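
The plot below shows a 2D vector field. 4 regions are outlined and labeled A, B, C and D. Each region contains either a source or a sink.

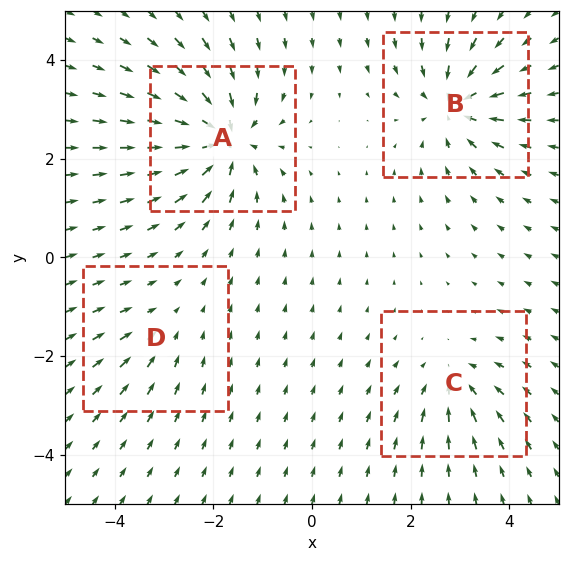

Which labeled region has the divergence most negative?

Divergence at each region's feature centre — A: about -8, B: about -6, C: about -4, D: about -3. Region A is most negative.

A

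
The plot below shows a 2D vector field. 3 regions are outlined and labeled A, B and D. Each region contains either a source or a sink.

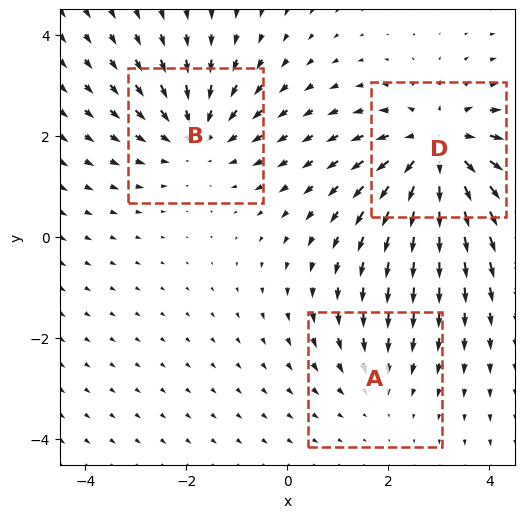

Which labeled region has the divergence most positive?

D

Divergence at each region's feature centre — A: about -2, B: about -3, D: about +4. Region D is most positive.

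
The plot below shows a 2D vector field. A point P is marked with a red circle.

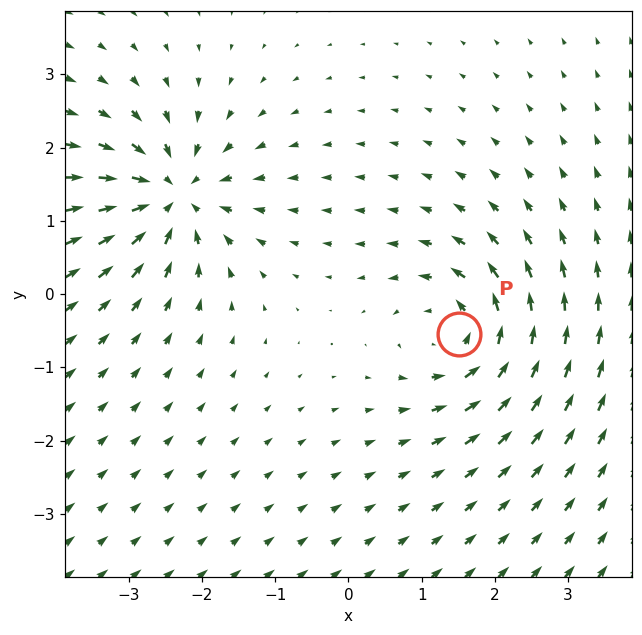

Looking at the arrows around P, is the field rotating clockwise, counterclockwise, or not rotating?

Near P at (1.5, -0.6) the arrows circulate counterclockwise. The curl (z-component) there is about +4; positive curl means counterclockwise rotation.

counterclockwise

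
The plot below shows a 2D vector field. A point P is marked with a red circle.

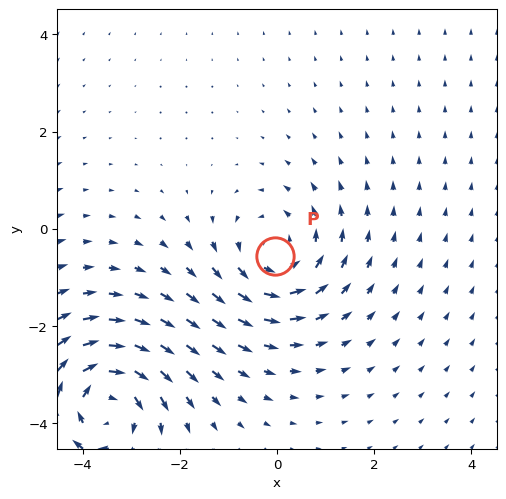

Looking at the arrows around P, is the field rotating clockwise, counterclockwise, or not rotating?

Near P at (-0.0, -0.5) the arrows circulate counterclockwise. The curl (z-component) there is about +3; positive curl means counterclockwise rotation.

counterclockwise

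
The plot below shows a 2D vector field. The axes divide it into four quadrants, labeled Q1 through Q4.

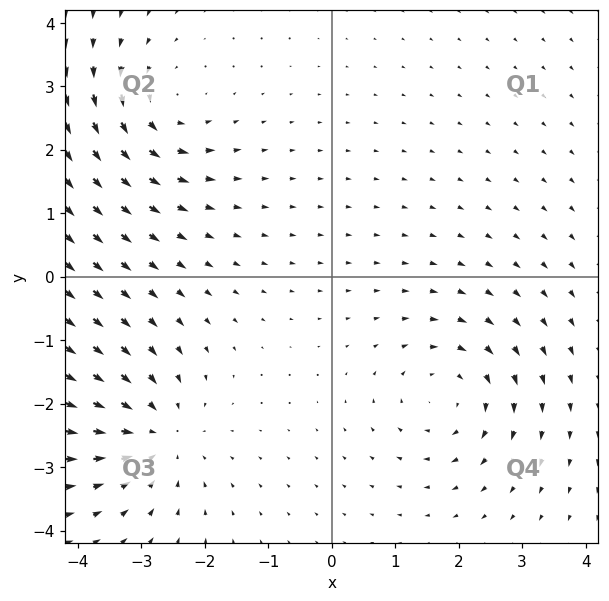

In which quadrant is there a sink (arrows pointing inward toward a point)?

Q3

The sink sits at approximately (-2.8, -2.5), which lies in quadrant Q3. The divergence there is about -4, negative as expected for a sink.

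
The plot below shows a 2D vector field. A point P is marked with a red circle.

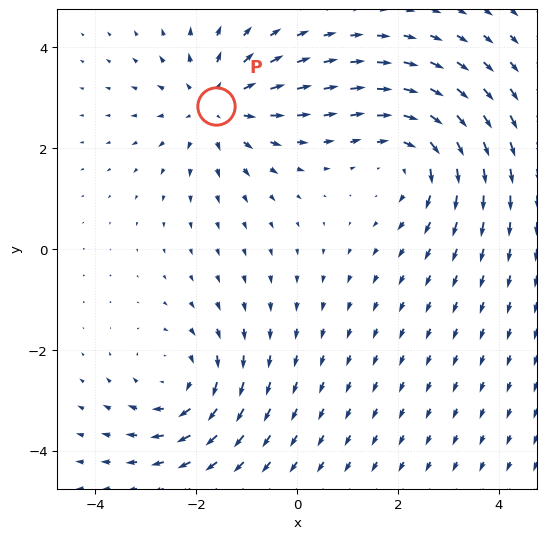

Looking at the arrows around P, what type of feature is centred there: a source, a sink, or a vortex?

source

At P (-1.6, 2.8) the arrows spread outward. Divergence about +4, curl ≈0 — positive divergence with near-zero curl is a source.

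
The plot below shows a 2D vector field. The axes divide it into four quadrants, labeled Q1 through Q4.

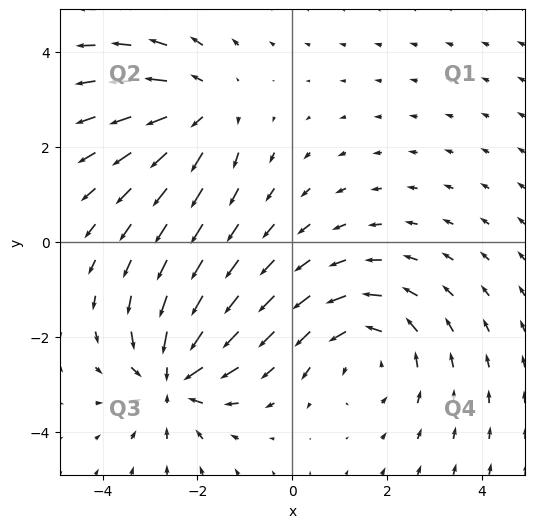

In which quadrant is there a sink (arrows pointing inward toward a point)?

The sink sits at approximately (-2.5, -2.9), which lies in quadrant Q3. The divergence there is about -5, negative as expected for a sink.

Q3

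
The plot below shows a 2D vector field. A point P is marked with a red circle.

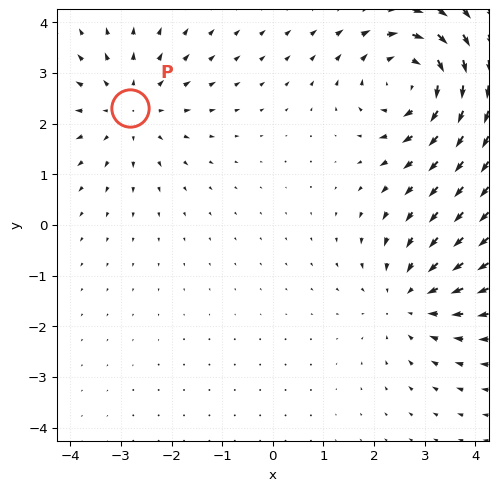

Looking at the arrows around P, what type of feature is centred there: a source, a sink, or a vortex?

source

At P (-2.8, 2.3) the arrows spread outward. Divergence about +3, curl ≈0 — positive divergence with near-zero curl is a source.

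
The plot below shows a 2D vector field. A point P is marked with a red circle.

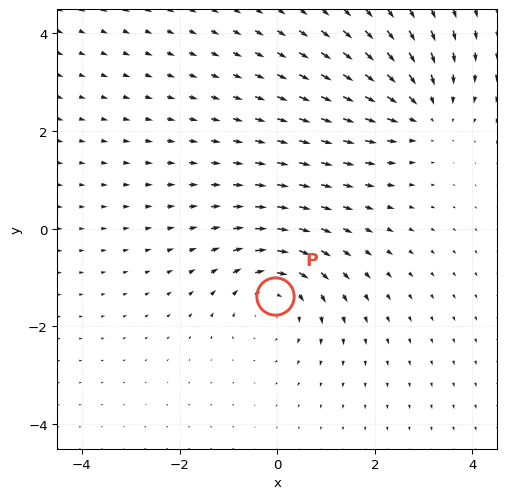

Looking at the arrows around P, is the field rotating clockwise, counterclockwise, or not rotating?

clockwise

Near P at (-0.1, -1.4) the arrows circulate clockwise. The curl (z-component) there is about -3; negative curl means clockwise rotation.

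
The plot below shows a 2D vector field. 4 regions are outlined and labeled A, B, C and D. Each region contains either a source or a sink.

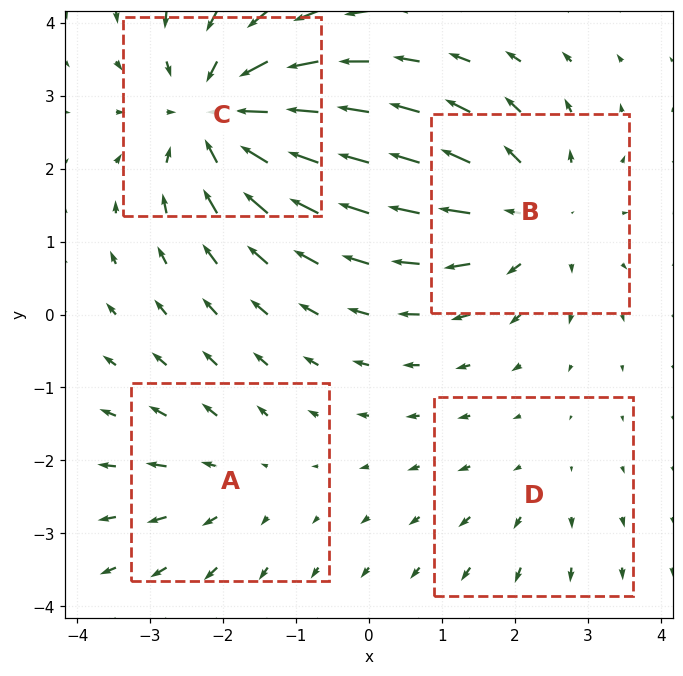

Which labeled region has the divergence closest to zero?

Divergence at each region's feature centre — A: about +3, B: about +5, C: about -7, D: about +2. Region D is closest to zero.

D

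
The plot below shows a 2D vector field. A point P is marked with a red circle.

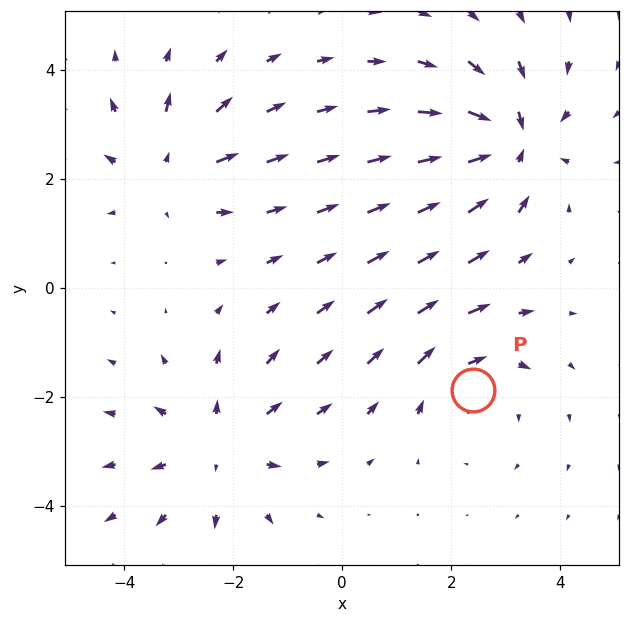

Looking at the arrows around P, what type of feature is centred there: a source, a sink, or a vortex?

At P (2.4, -1.9) the arrows circulate clockwise. Divergence ≈0, curl about -3 — near-zero divergence with nonzero curl is a vortex.

vortex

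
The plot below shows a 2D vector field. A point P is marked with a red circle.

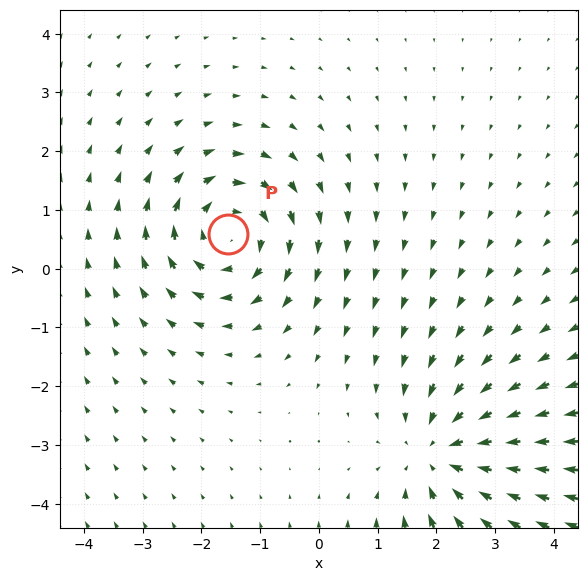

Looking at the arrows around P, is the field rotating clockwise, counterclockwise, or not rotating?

Near P at (-1.5, 0.6) the arrows circulate clockwise. The curl (z-component) there is about -4; negative curl means clockwise rotation.

clockwise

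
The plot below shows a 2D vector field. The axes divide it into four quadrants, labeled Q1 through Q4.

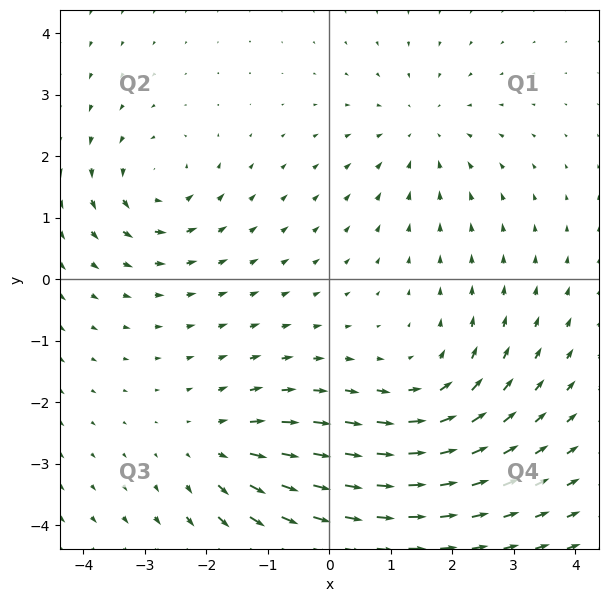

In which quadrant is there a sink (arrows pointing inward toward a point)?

The sink sits at approximately (1.5, 2.4), which lies in quadrant Q1. The divergence there is about -3, negative as expected for a sink.

Q1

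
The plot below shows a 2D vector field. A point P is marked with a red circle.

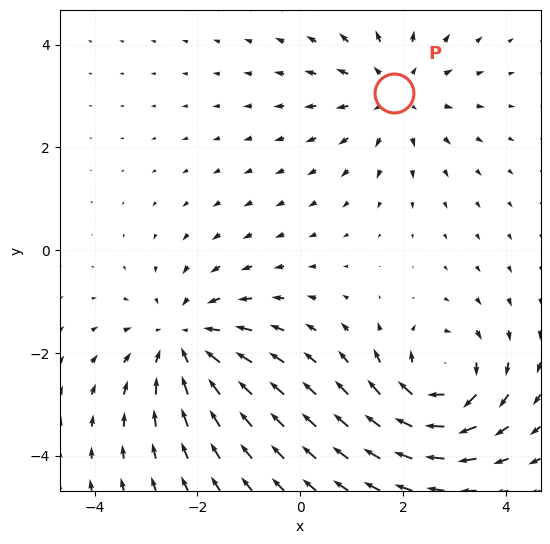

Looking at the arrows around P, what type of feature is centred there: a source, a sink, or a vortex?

At P (1.8, 3.1) the arrows spread outward. Divergence about +3, curl ≈0 — positive divergence with near-zero curl is a source.

source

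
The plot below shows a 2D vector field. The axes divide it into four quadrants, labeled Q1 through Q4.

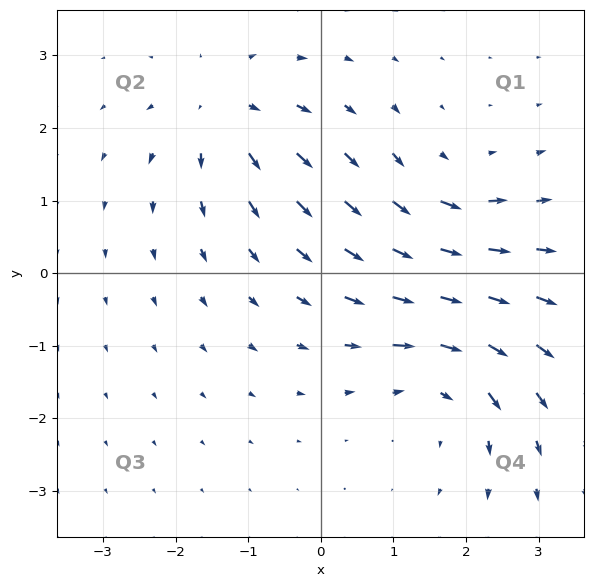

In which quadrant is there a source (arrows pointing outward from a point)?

Q2

The source sits at approximately (-1.3, 2.2), which lies in quadrant Q2. The divergence there is about +5, positive as expected for a source.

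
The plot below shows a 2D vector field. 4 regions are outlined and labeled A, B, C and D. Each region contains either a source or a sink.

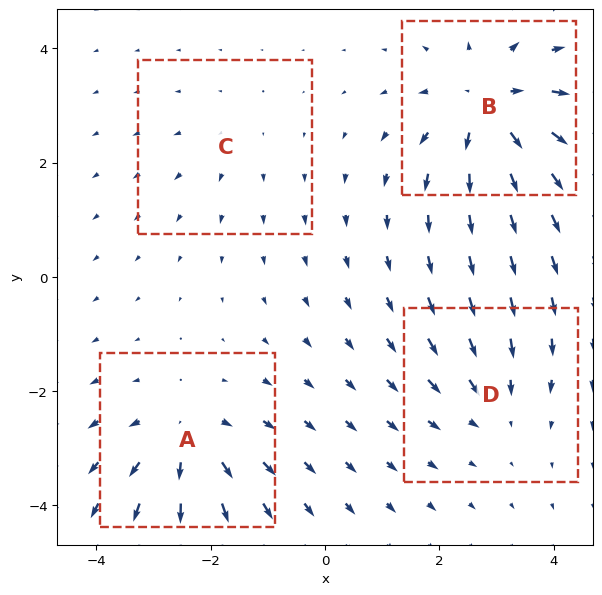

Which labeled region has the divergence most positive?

Divergence at each region's feature centre — A: about +5, B: about +7, C: about +2, D: about -3. Region B is most positive.

B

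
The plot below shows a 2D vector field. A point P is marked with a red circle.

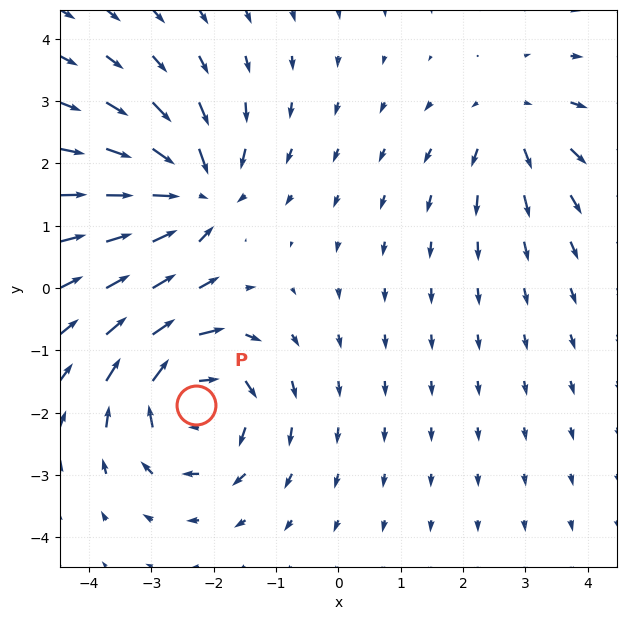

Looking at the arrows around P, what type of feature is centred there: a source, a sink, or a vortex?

vortex

At P (-2.3, -1.9) the arrows circulate clockwise. Divergence ≈0, curl about -5 — near-zero divergence with nonzero curl is a vortex.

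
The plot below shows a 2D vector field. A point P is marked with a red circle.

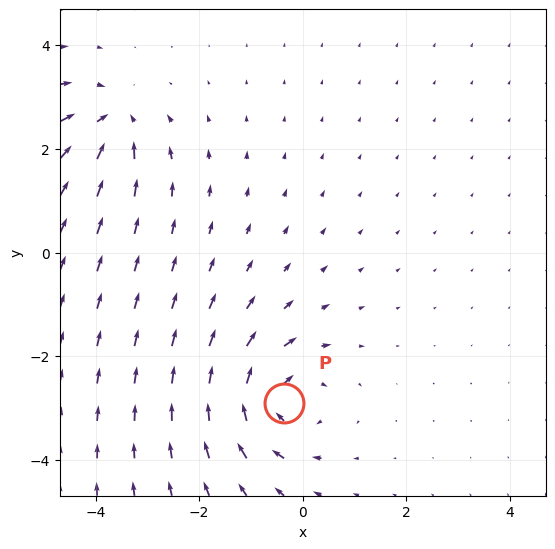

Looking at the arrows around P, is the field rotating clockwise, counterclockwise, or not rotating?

clockwise

Near P at (-0.4, -2.9) the arrows circulate clockwise. The curl (z-component) there is about -6; negative curl means clockwise rotation.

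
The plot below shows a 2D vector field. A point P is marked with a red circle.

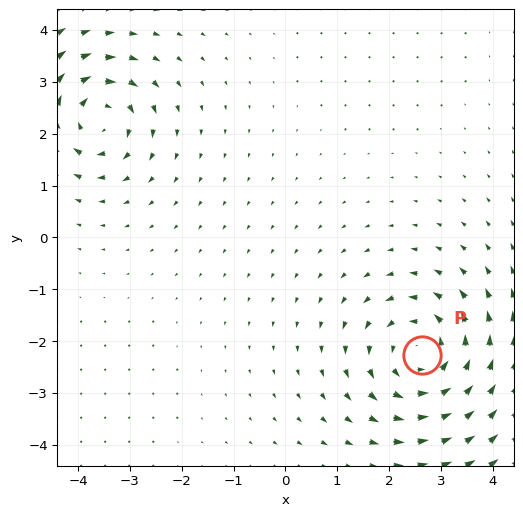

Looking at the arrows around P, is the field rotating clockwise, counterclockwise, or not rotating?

Near P at (2.6, -2.3) the arrows circulate counterclockwise. The curl (z-component) there is about +4; positive curl means counterclockwise rotation.

counterclockwise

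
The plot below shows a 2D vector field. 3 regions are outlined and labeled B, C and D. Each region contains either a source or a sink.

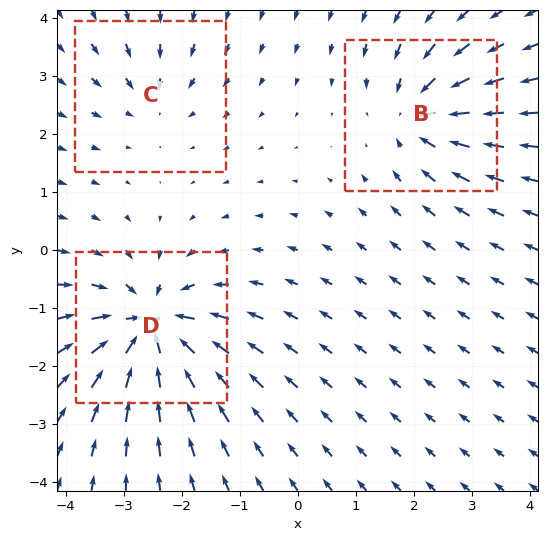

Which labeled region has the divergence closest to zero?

C

Divergence at each region's feature centre — B: about -4, C: about -2, D: about -6. Region C is closest to zero.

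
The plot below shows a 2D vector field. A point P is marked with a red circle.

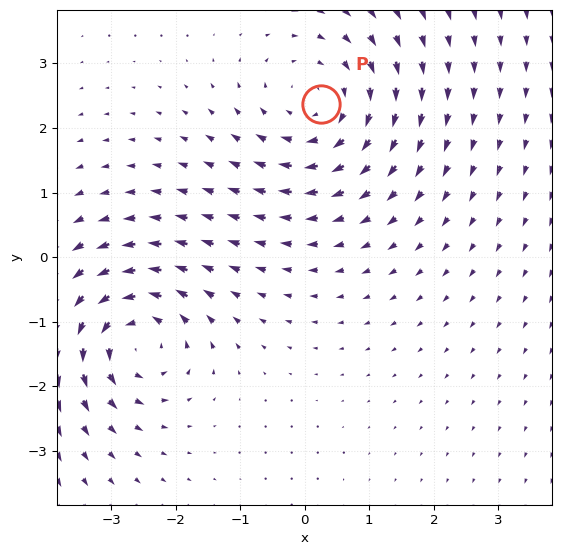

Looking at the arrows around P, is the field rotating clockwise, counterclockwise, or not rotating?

clockwise

Near P at (0.3, 2.4) the arrows circulate clockwise. The curl (z-component) there is about -4; negative curl means clockwise rotation.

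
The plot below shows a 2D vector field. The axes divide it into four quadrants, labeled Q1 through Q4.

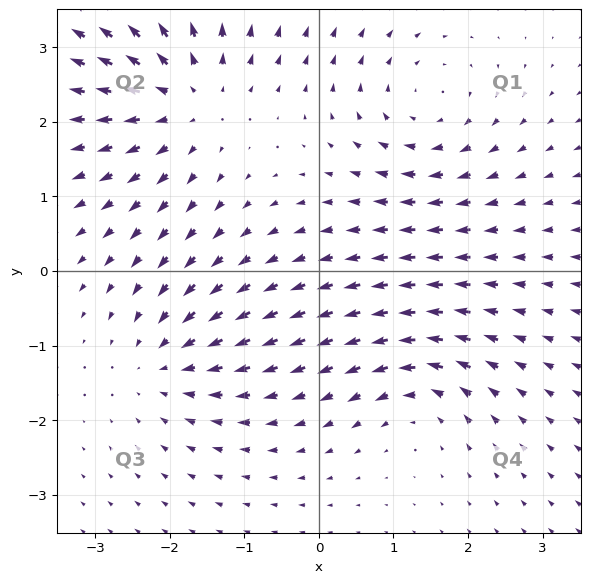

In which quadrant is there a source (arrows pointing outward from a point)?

Q2

The source sits at approximately (-1.8, 2.3), which lies in quadrant Q2. The divergence there is about +5, positive as expected for a source.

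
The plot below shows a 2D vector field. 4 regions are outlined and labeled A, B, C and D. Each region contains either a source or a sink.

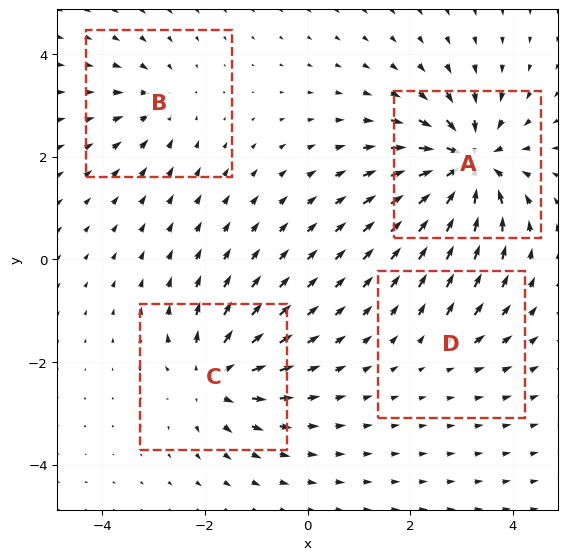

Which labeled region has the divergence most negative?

Divergence at each region's feature centre — A: about -9, B: about -4, C: about +6, D: about +2. Region A is most negative.

A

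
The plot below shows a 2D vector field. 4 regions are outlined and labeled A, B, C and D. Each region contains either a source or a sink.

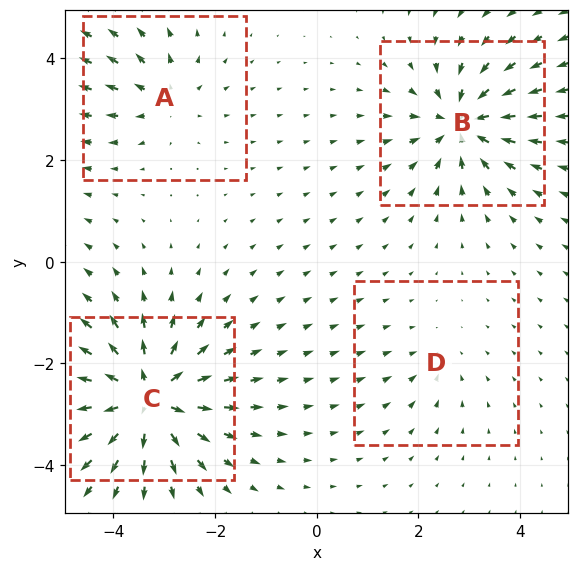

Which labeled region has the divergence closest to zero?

Divergence at each region's feature centre — A: about +4, B: about -7, C: about +9, D: about -2. Region D is closest to zero.

D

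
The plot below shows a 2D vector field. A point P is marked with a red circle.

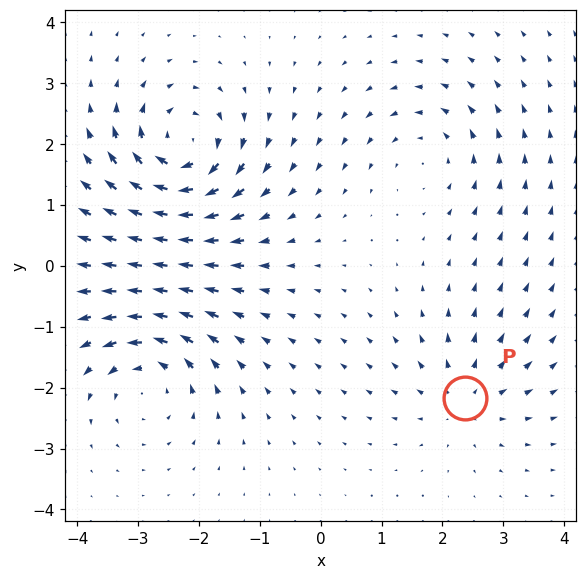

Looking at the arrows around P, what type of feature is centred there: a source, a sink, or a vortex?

source

At P (2.4, -2.2) the arrows spread outward. Divergence about +3, curl ≈0 — positive divergence with near-zero curl is a source.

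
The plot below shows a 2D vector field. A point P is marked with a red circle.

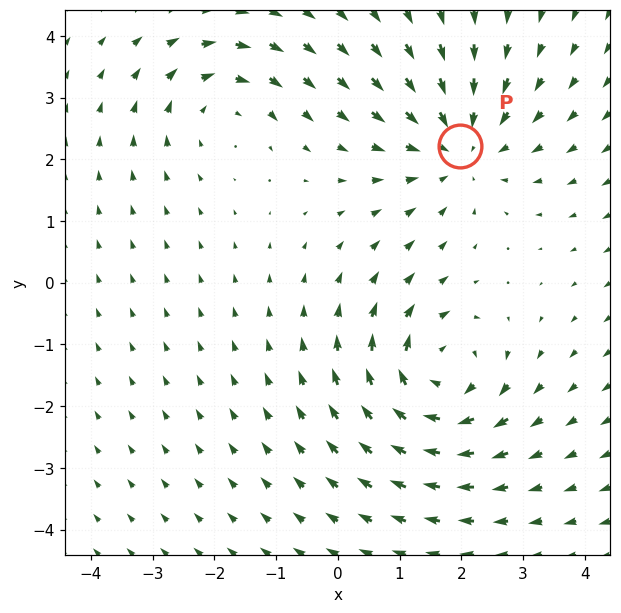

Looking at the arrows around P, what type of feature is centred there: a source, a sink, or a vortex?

sink

At P (2.0, 2.2) the arrows converge inward. Divergence about -3, curl ≈0 — negative divergence with near-zero curl is a sink.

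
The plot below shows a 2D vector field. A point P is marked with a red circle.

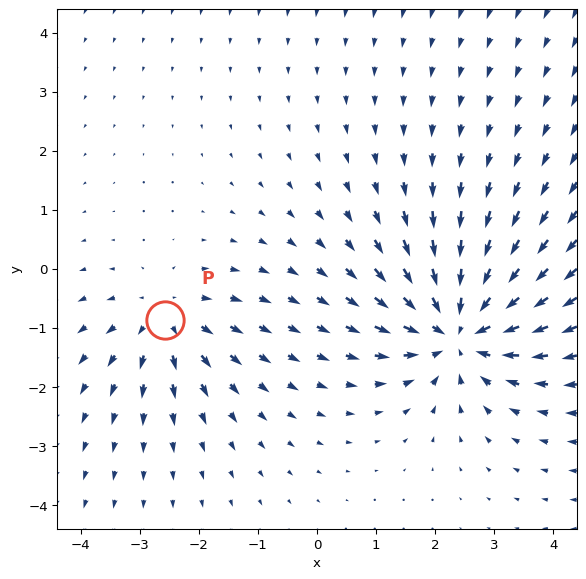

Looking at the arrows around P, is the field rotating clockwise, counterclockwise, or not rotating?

Near P at (-2.6, -0.9) the arrows show no circulation. The curl there is ≈0.

not rotating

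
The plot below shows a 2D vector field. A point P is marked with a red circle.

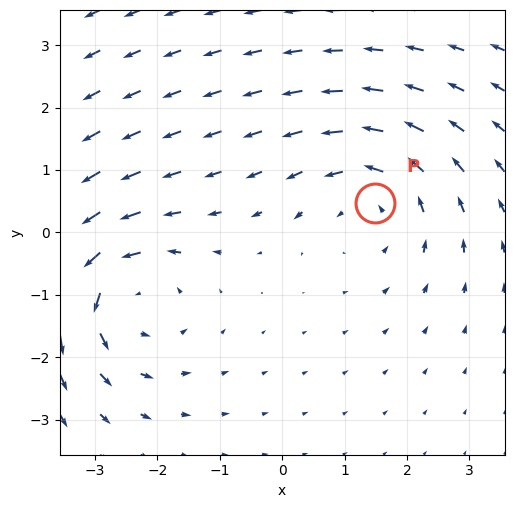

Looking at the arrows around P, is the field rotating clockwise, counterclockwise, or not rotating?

counterclockwise

Near P at (1.5, 0.5) the arrows circulate counterclockwise. The curl (z-component) there is about +2; positive curl means counterclockwise rotation.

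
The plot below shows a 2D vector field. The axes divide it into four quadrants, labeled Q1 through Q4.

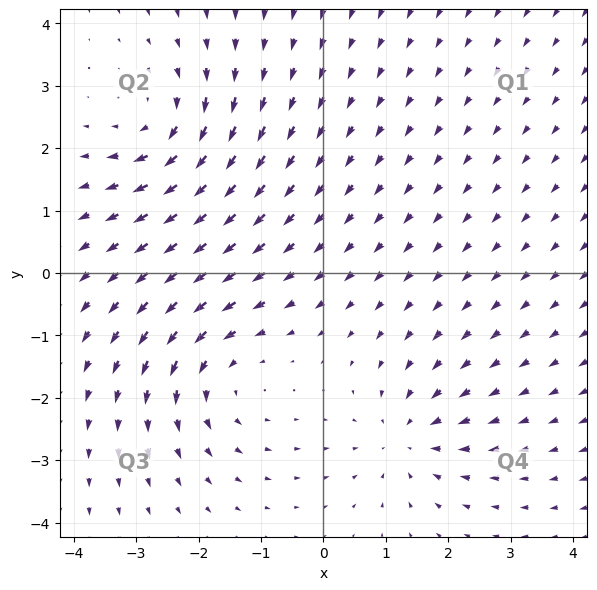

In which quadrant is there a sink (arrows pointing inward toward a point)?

Q4

The sink sits at approximately (1.4, -2.6), which lies in quadrant Q4. The divergence there is about -3, negative as expected for a sink.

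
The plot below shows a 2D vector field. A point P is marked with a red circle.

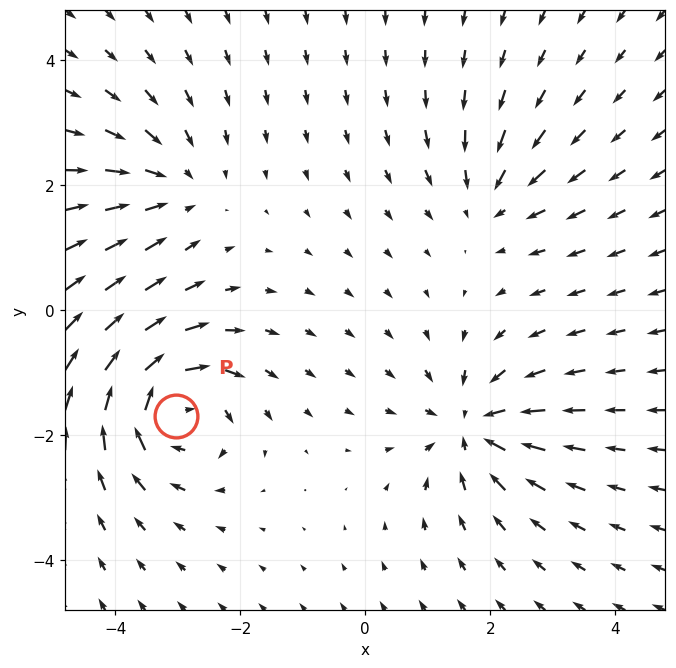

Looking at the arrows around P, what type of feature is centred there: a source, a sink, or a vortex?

At P (-3.0, -1.7) the arrows circulate clockwise. Divergence ≈0, curl about -7 — near-zero divergence with nonzero curl is a vortex.

vortex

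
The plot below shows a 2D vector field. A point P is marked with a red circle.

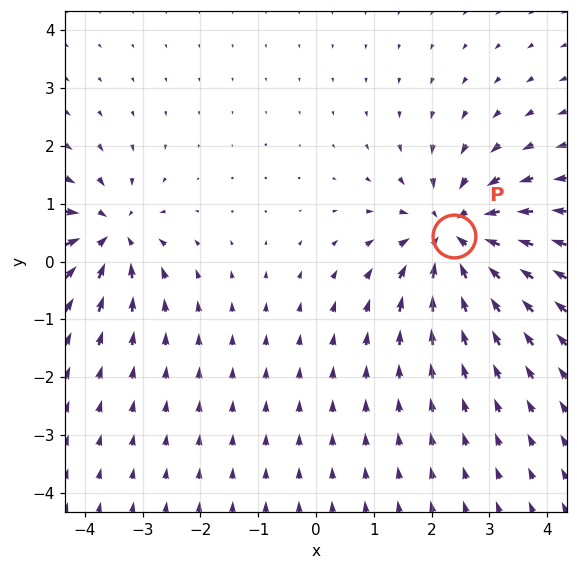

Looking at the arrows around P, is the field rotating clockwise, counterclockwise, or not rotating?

Near P at (2.4, 0.4) the arrows show no circulation. The curl there is ≈0.

not rotating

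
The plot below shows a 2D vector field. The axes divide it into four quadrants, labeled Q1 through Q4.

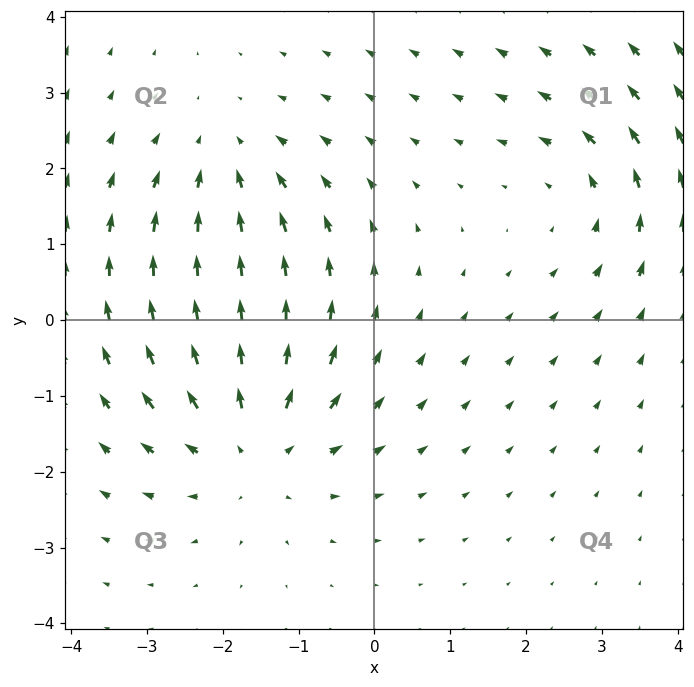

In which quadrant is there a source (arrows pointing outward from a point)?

Q3

The source sits at approximately (-1.6, -1.6), which lies in quadrant Q3. The divergence there is about +3, positive as expected for a source.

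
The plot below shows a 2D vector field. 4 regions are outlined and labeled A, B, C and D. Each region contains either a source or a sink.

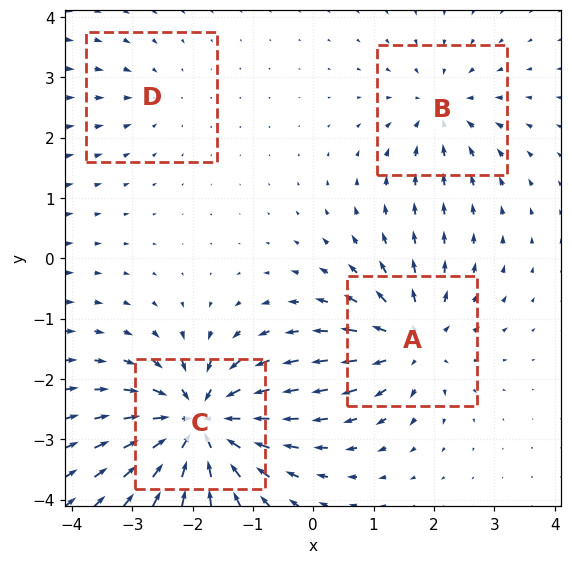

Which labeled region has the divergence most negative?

C

Divergence at each region's feature centre — A: about +6, B: about -4, C: about -9, D: about -2. Region C is most negative.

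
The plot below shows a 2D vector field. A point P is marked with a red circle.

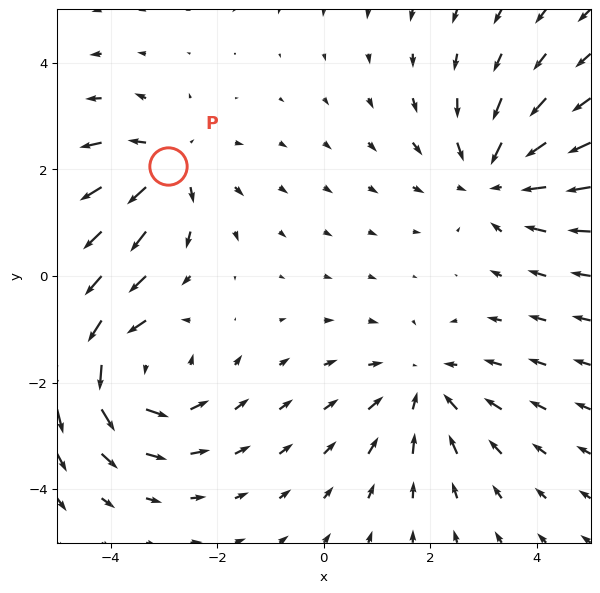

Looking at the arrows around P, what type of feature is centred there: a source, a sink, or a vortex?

source

At P (-2.9, 2.1) the arrows spread outward. Divergence about +3, curl ≈0 — positive divergence with near-zero curl is a source.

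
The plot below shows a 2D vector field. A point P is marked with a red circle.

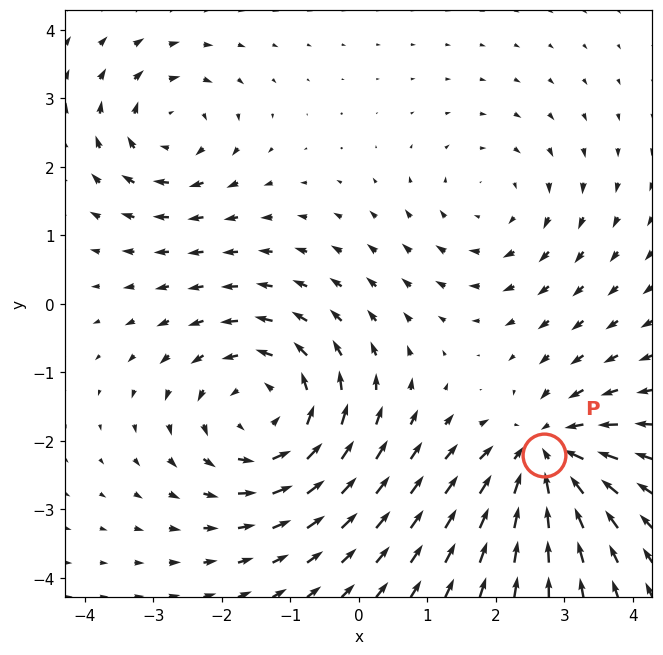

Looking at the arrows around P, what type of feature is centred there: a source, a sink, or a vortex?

At P (2.7, -2.2) the arrows converge inward. Divergence about -5, curl ≈0 — negative divergence with near-zero curl is a sink.

sink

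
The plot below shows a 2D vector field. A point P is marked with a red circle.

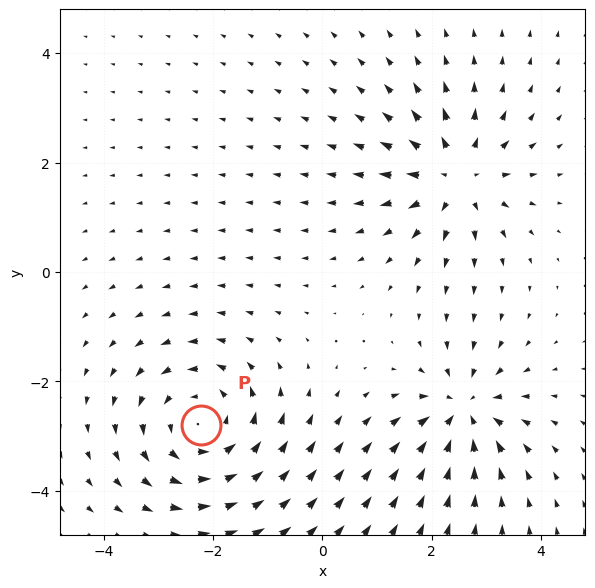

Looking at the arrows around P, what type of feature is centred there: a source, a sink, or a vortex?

vortex

At P (-2.2, -2.8) the arrows circulate counterclockwise. Divergence ≈0, curl about +4 — near-zero divergence with nonzero curl is a vortex.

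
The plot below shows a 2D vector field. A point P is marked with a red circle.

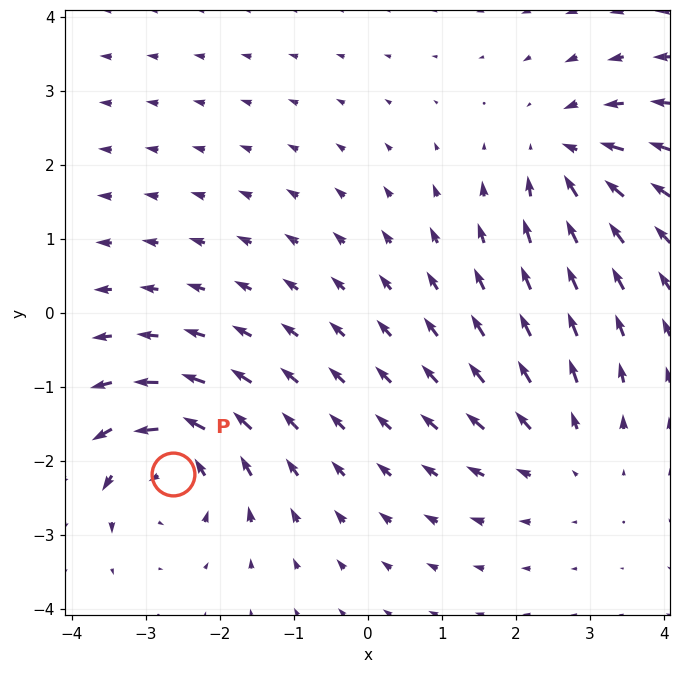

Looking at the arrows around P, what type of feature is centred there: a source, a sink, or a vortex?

At P (-2.6, -2.2) the arrows circulate counterclockwise. Divergence ≈0, curl about +5 — near-zero divergence with nonzero curl is a vortex.

vortex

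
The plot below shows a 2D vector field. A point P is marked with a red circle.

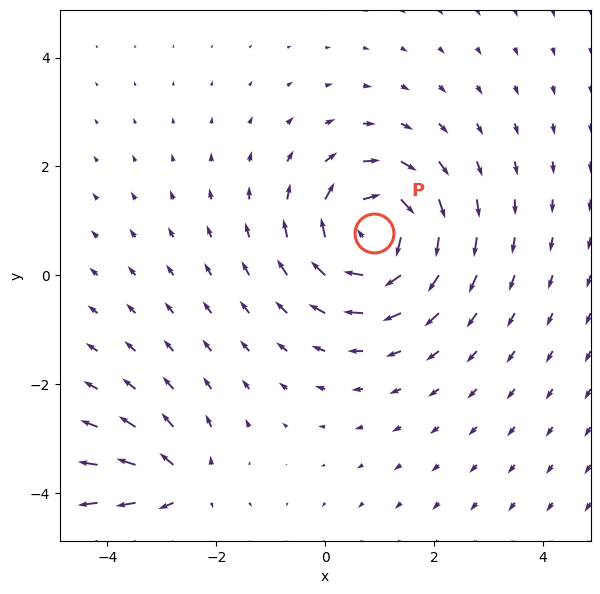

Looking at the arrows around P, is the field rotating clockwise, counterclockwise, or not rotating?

Near P at (0.9, 0.8) the arrows circulate clockwise. The curl (z-component) there is about -5; negative curl means clockwise rotation.

clockwise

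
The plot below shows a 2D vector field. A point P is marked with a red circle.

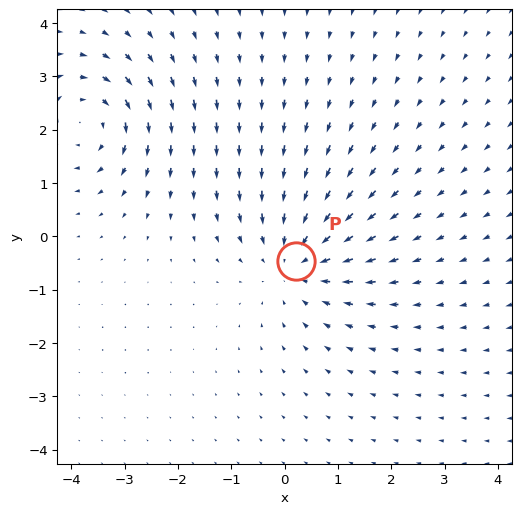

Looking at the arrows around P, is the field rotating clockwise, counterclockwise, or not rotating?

Near P at (0.2, -0.5) the arrows show no circulation. The curl there is ≈0.

not rotating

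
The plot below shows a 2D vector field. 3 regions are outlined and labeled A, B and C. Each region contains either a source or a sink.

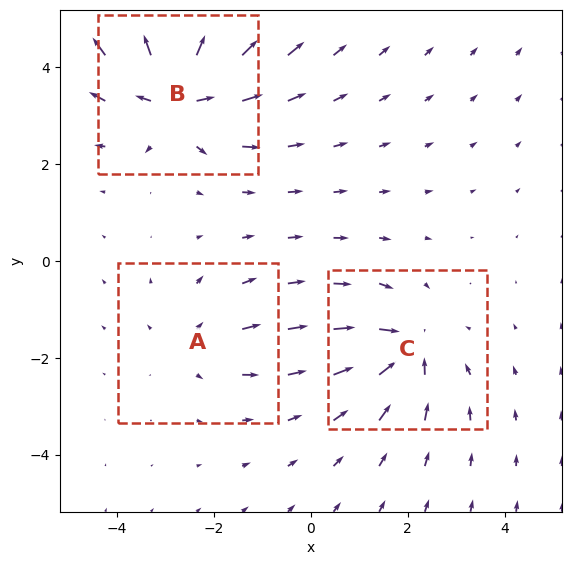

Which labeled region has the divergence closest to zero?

A

Divergence at each region's feature centre — A: about +2, B: about +5, C: about -4. Region A is closest to zero.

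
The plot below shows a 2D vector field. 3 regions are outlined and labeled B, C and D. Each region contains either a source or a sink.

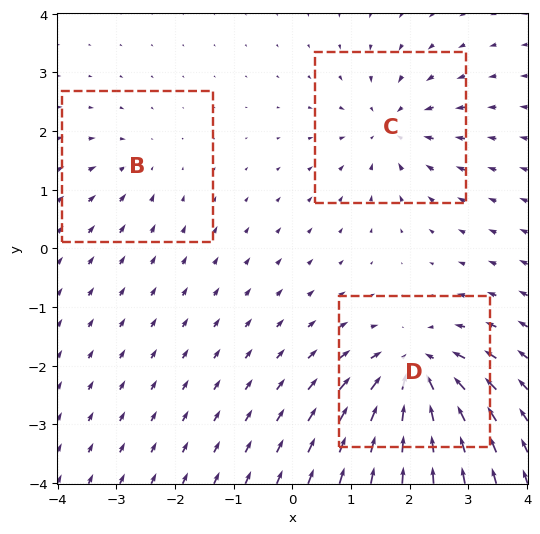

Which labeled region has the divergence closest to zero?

Divergence at each region's feature centre — B: about -2, C: about -4, D: about -6. Region B is closest to zero.

B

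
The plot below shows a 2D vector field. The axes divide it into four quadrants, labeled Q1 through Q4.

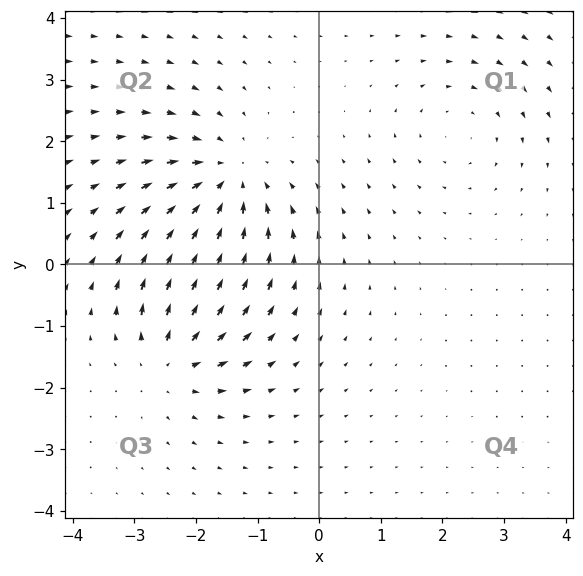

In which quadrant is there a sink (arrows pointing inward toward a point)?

Q2

The sink sits at approximately (-1.5, 1.3), which lies in quadrant Q2. The divergence there is about -5, negative as expected for a sink.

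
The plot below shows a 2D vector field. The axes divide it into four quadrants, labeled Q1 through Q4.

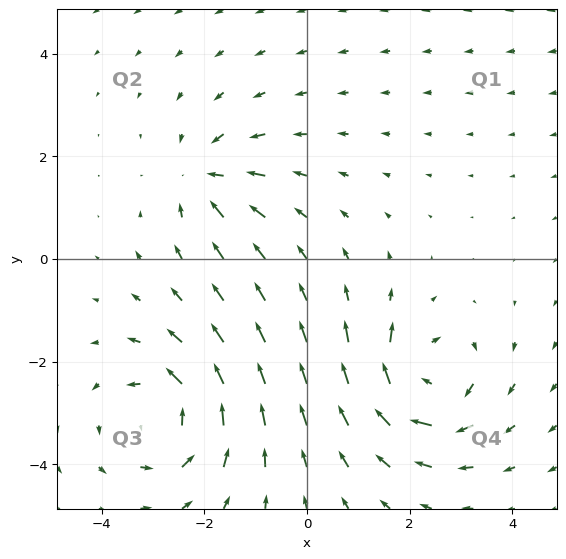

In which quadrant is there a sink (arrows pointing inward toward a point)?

The sink sits at approximately (-2.0, 1.6), which lies in quadrant Q2. The divergence there is about -4, negative as expected for a sink.

Q2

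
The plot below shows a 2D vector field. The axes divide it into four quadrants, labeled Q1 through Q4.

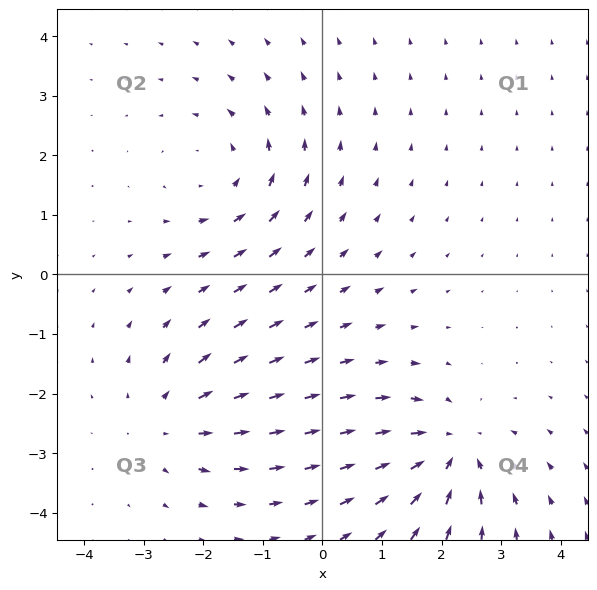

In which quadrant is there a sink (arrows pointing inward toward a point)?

Q4

The sink sits at approximately (2.1, -3.0), which lies in quadrant Q4. The divergence there is about -6, negative as expected for a sink.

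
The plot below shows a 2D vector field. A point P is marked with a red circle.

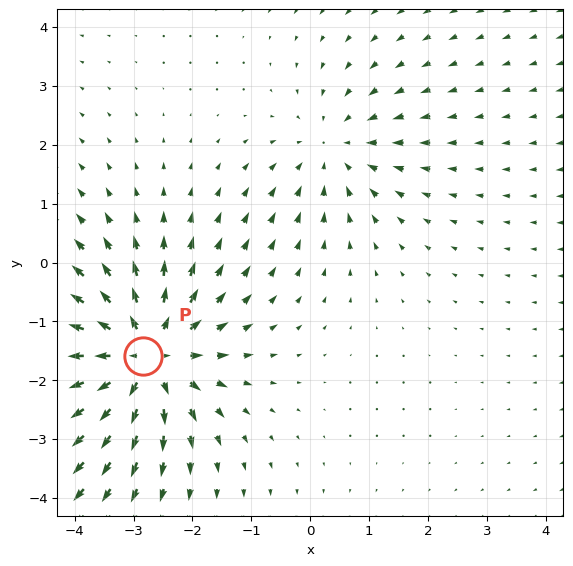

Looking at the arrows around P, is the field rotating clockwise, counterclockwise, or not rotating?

Near P at (-2.8, -1.6) the arrows show no circulation. The curl there is ≈0.

not rotating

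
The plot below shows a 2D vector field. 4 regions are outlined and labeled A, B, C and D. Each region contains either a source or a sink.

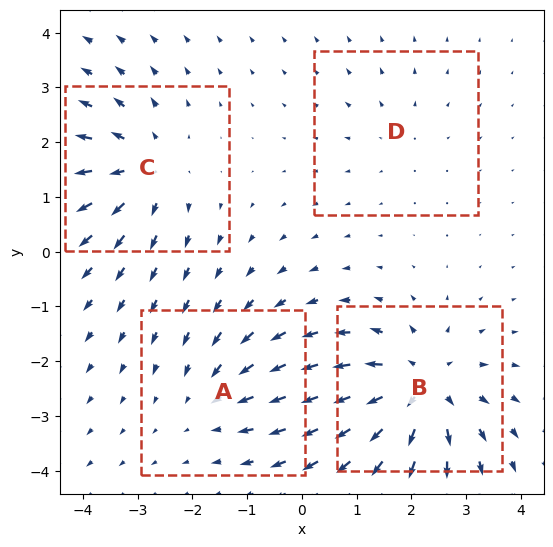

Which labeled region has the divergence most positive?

B

Divergence at each region's feature centre — A: about -3, B: about +7, C: about +5, D: about +2. Region B is most positive.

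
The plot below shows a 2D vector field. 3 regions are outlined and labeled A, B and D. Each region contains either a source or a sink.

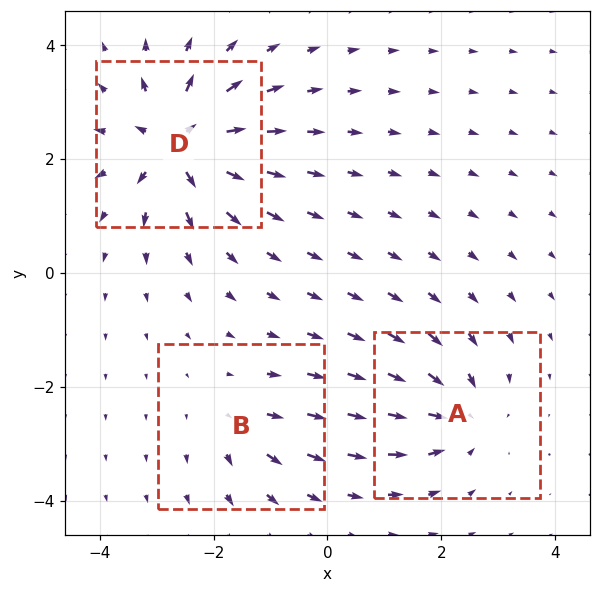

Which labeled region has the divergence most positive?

Divergence at each region's feature centre — A: about -4, B: about +2, D: about +6. Region D is most positive.

D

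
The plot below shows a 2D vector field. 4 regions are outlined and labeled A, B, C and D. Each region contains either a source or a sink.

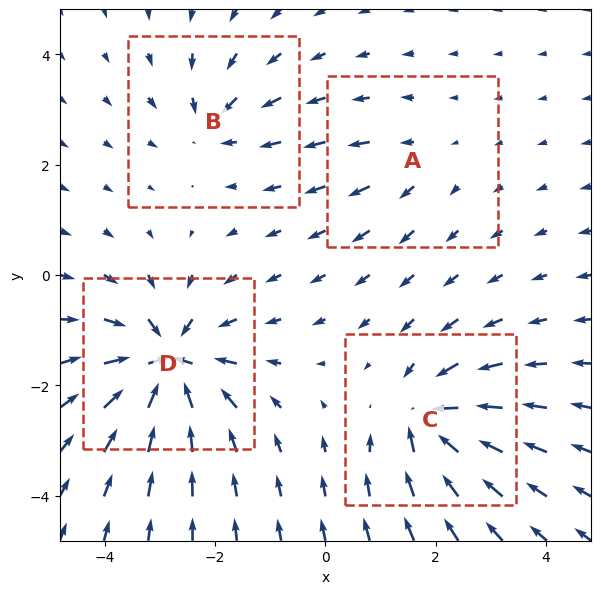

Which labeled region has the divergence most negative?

Divergence at each region's feature centre — A: about +3, B: about -4, C: about -7, D: about -9. Region D is most negative.

D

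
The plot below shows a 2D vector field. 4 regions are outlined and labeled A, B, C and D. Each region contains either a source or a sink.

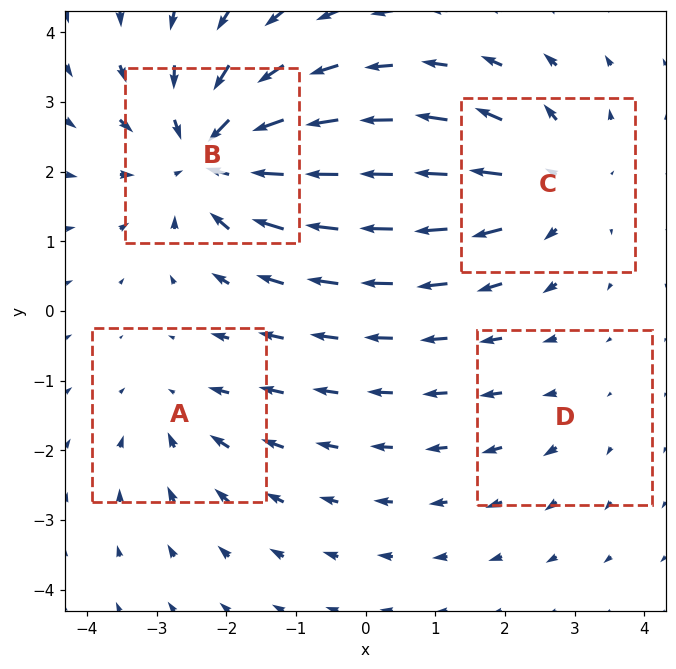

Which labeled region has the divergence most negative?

Divergence at each region's feature centre — A: about -3, B: about -6, C: about +4, D: about +2. Region B is most negative.

B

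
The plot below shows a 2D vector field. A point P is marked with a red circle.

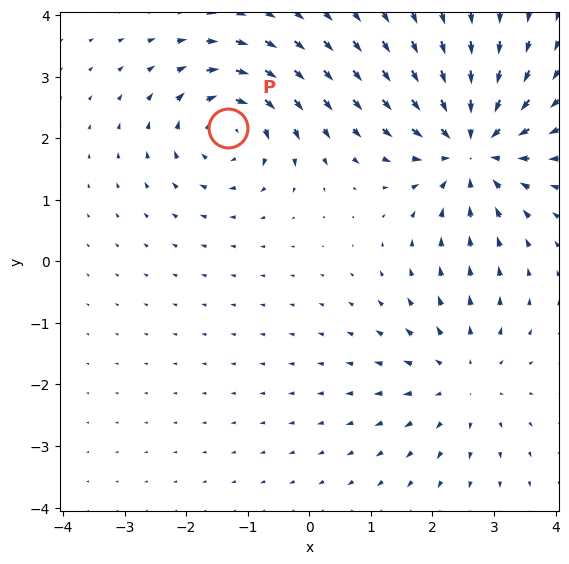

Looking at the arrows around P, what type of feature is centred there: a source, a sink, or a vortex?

vortex

At P (-1.3, 2.2) the arrows circulate clockwise. Divergence ≈0, curl about -5 — near-zero divergence with nonzero curl is a vortex.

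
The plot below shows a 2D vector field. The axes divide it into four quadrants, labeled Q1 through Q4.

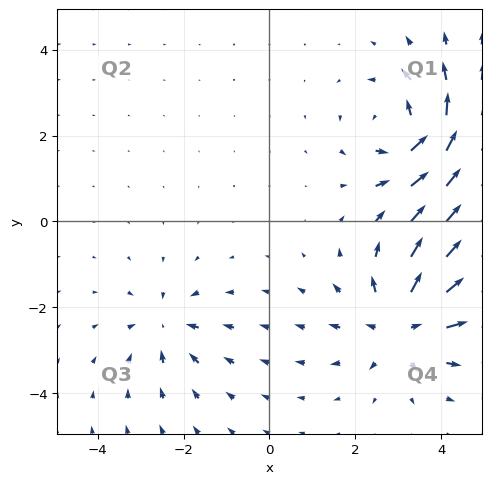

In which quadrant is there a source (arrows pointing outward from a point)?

Q4

The source sits at approximately (3.1, -2.4), which lies in quadrant Q4. The divergence there is about +4, positive as expected for a source.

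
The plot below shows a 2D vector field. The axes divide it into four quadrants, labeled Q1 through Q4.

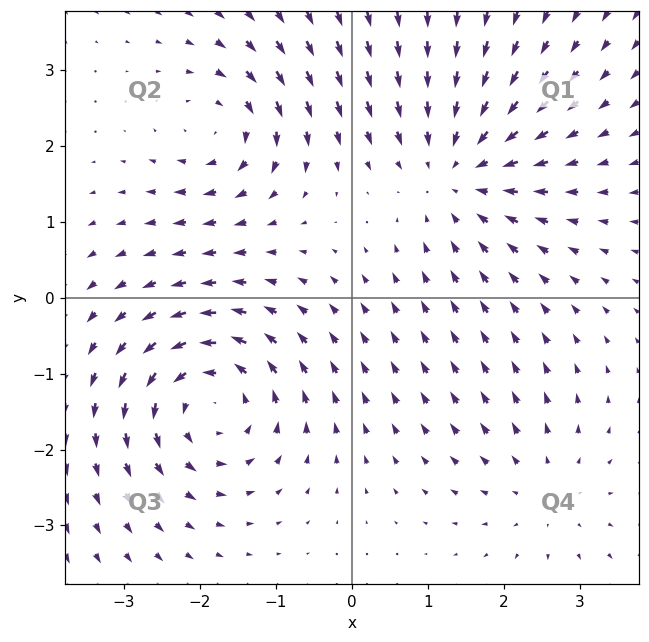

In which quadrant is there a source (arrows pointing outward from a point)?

Q4

The source sits at approximately (2.6, -2.5), which lies in quadrant Q4. The divergence there is about +3, positive as expected for a source.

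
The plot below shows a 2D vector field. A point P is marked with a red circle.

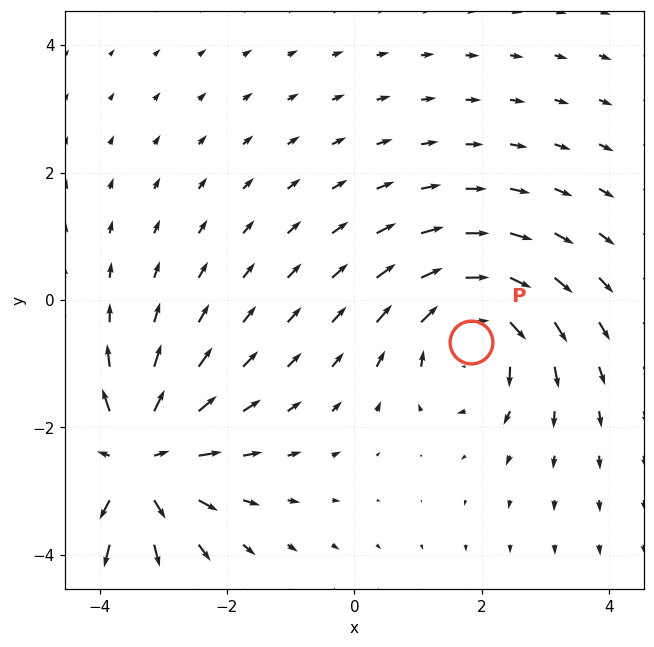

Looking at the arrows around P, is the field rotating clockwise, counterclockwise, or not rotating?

clockwise

Near P at (1.8, -0.7) the arrows circulate clockwise. The curl (z-component) there is about -4; negative curl means clockwise rotation.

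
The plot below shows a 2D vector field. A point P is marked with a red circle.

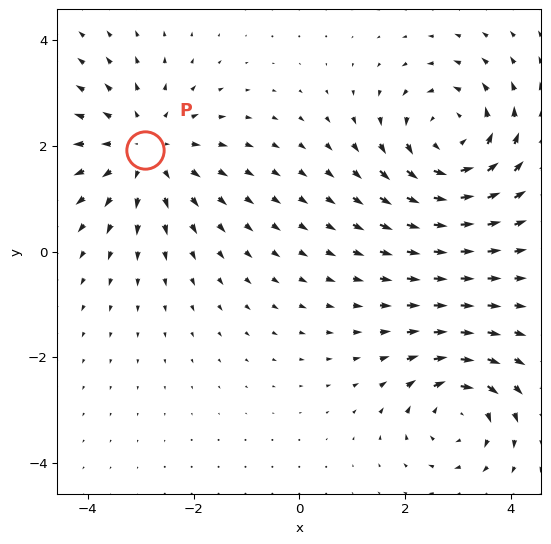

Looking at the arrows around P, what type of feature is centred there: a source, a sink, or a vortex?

source

At P (-2.9, 1.9) the arrows spread outward. Divergence about +4, curl ≈0 — positive divergence with near-zero curl is a source.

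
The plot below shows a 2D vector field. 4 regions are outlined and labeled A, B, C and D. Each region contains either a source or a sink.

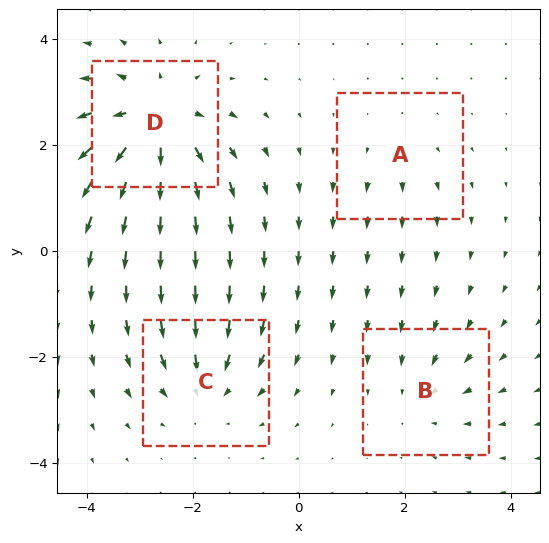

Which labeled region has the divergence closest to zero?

A

Divergence at each region's feature centre — A: about +2, B: about -3, C: about -5, D: about +7. Region A is closest to zero.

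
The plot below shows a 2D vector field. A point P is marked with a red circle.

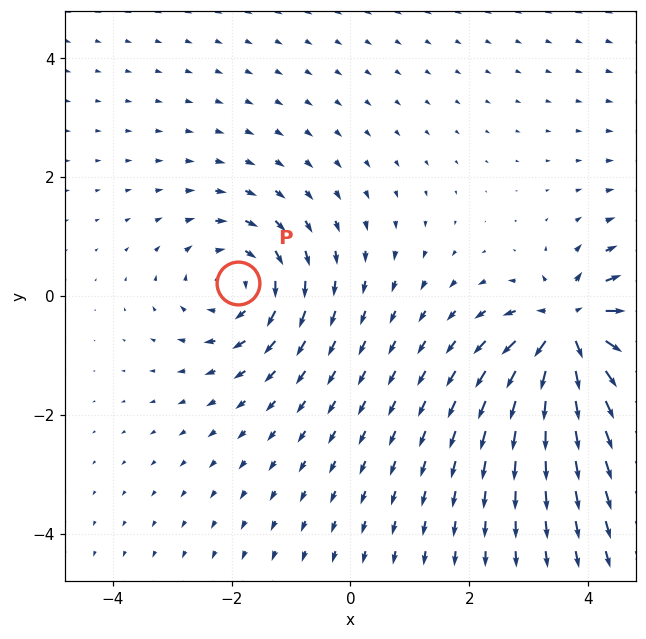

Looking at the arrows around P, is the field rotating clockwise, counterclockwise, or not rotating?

Near P at (-1.9, 0.2) the arrows circulate clockwise. The curl (z-component) there is about -4; negative curl means clockwise rotation.

clockwise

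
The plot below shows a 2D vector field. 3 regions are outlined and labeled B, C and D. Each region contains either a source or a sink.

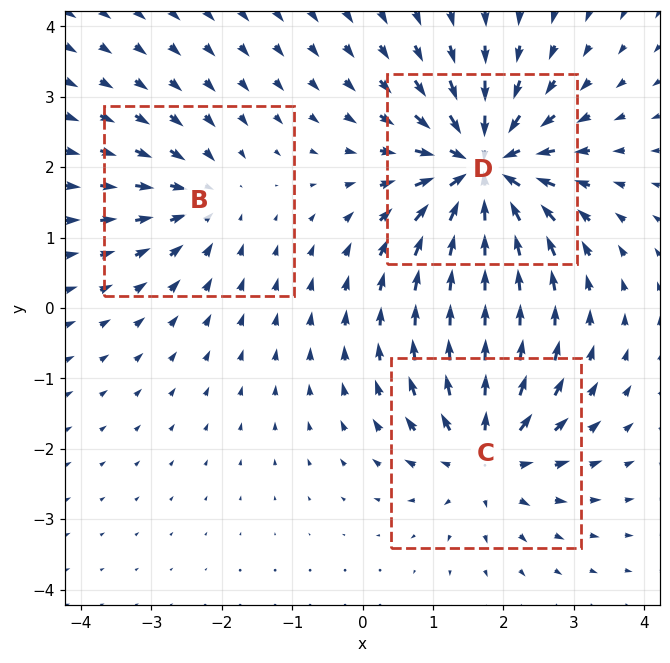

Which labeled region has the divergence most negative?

Divergence at each region's feature centre — B: about -3, C: about +4, D: about -6. Region D is most negative.

D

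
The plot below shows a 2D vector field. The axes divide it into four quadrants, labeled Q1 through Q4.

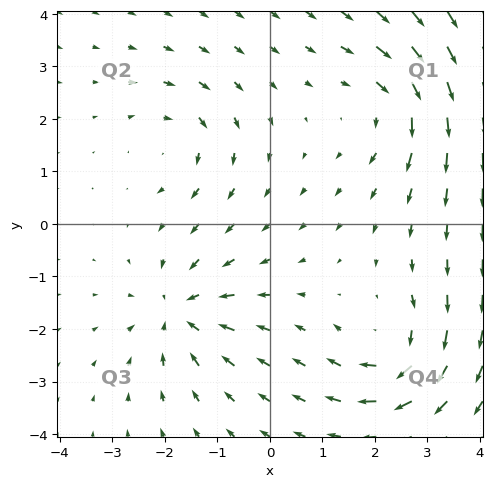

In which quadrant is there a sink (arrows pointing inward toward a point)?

Q3

The sink sits at approximately (-1.7, -1.7), which lies in quadrant Q3. The divergence there is about -5, negative as expected for a sink.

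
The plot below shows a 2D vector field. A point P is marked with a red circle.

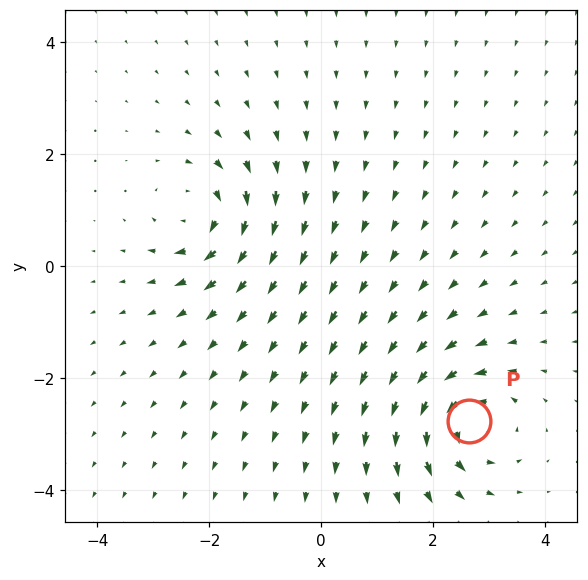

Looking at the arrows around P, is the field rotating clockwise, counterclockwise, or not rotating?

Near P at (2.6, -2.8) the arrows circulate counterclockwise. The curl (z-component) there is about +7; positive curl means counterclockwise rotation.

counterclockwise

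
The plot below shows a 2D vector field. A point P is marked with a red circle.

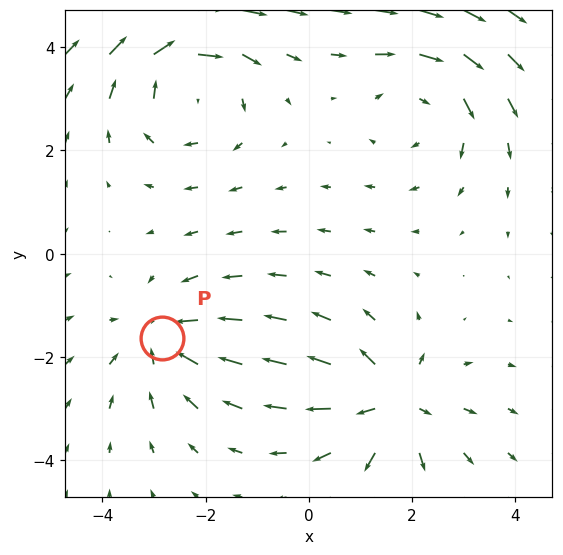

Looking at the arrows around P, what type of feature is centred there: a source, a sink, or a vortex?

sink

At P (-2.8, -1.6) the arrows converge inward. Divergence about -4, curl ≈0 — negative divergence with near-zero curl is a sink.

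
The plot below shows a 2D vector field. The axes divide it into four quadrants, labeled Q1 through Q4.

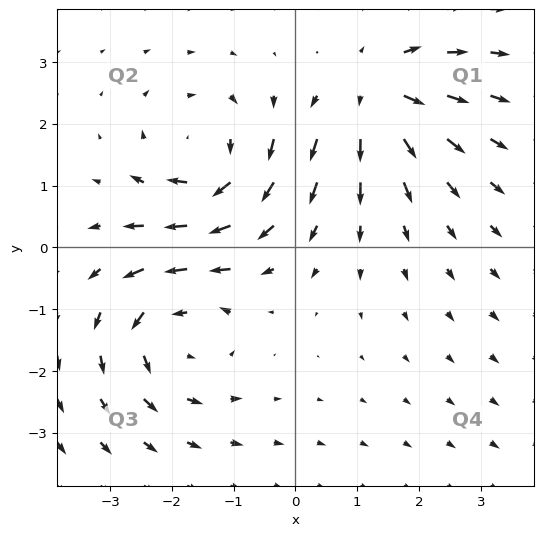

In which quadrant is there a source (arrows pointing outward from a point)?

The source sits at approximately (1.3, 2.5), which lies in quadrant Q1. The divergence there is about +4, positive as expected for a source.

Q1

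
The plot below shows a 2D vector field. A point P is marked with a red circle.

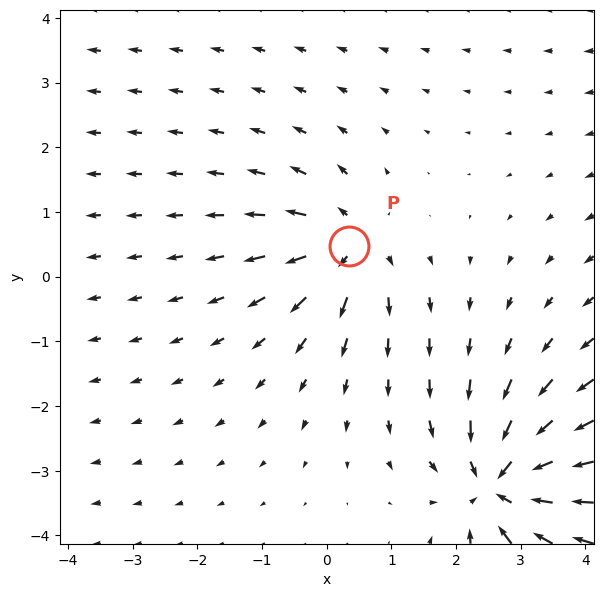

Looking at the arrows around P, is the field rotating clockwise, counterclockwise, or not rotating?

Near P at (0.3, 0.5) the arrows show no circulation. The curl there is ≈0.

not rotating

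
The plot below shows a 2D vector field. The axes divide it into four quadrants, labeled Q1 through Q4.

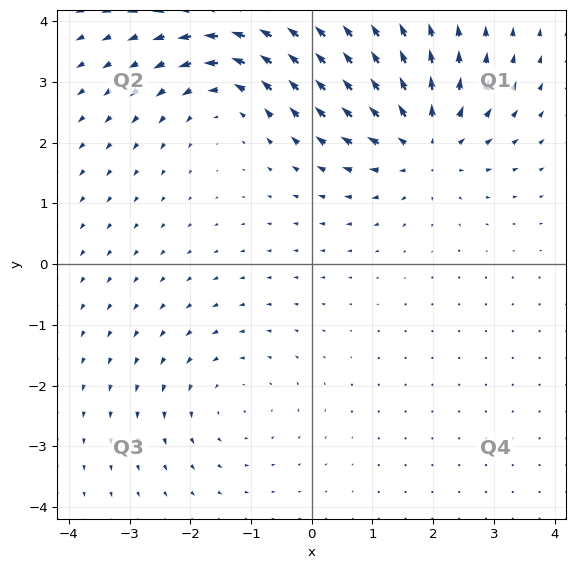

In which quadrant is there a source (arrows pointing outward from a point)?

Q1

The source sits at approximately (1.8, 2.0), which lies in quadrant Q1. The divergence there is about +5, positive as expected for a source.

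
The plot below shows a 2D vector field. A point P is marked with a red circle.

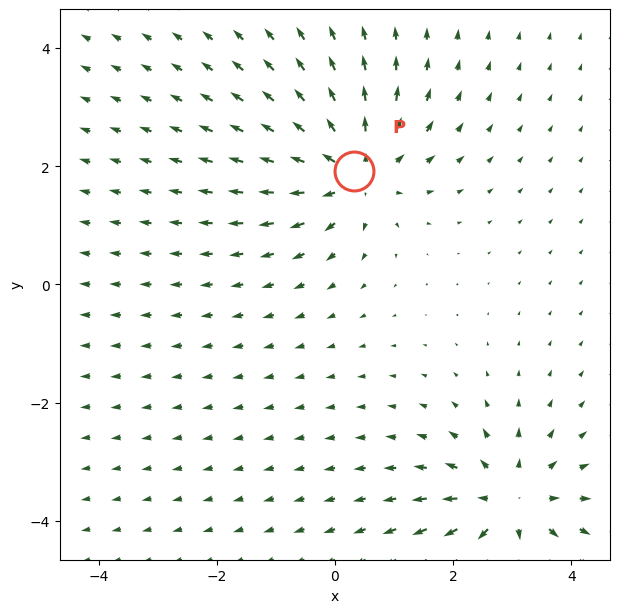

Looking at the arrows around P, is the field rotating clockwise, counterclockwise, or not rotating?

Near P at (0.3, 1.9) the arrows show no circulation. The curl there is ≈0.

not rotating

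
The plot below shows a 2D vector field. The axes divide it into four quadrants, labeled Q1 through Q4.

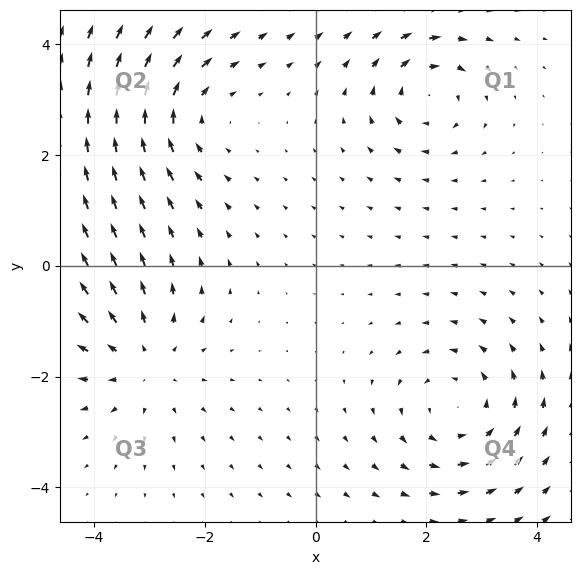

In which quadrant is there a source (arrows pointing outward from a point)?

Q3

The source sits at approximately (-3.1, -1.7), which lies in quadrant Q3. The divergence there is about +3, positive as expected for a source.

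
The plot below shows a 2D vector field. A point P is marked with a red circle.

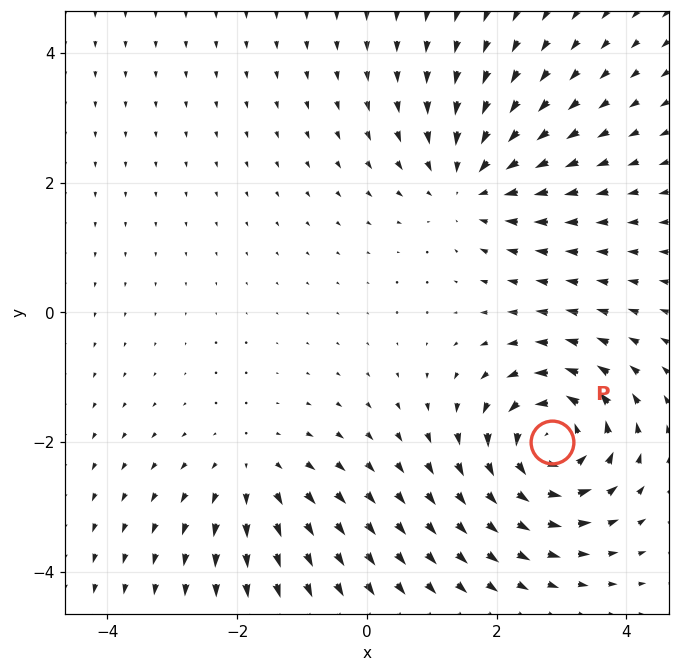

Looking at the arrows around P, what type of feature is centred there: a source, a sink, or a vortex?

At P (2.9, -2.0) the arrows circulate counterclockwise. Divergence ≈0, curl about +7 — near-zero divergence with nonzero curl is a vortex.

vortex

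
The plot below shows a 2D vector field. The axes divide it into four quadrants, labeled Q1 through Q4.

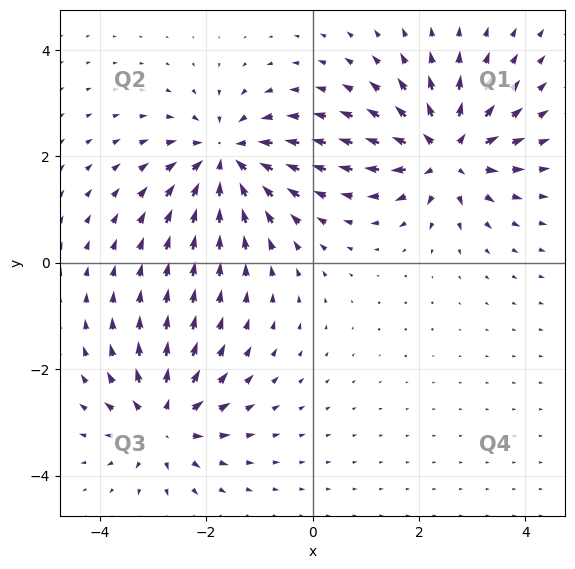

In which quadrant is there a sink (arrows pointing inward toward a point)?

The sink sits at approximately (-1.6, 2.0), which lies in quadrant Q2. The divergence there is about -5, negative as expected for a sink.

Q2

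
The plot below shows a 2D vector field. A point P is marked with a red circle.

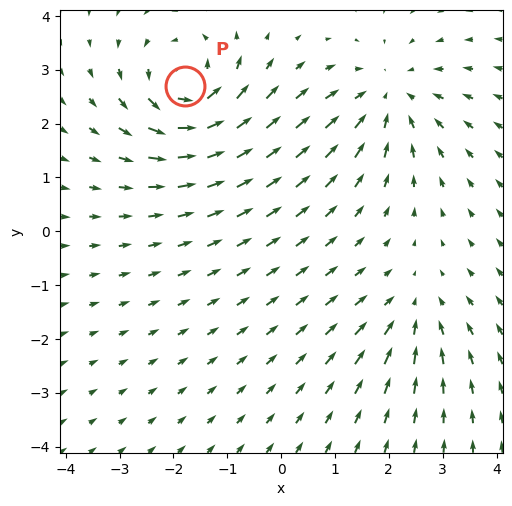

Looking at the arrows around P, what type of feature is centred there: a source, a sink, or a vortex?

At P (-1.8, 2.7) the arrows circulate counterclockwise. Divergence ≈0, curl about +5 — near-zero divergence with nonzero curl is a vortex.

vortex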